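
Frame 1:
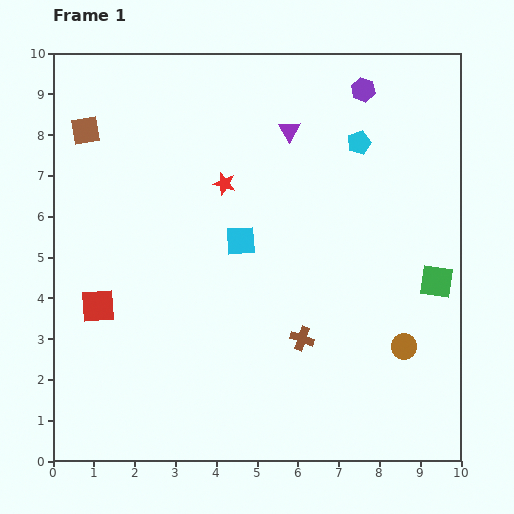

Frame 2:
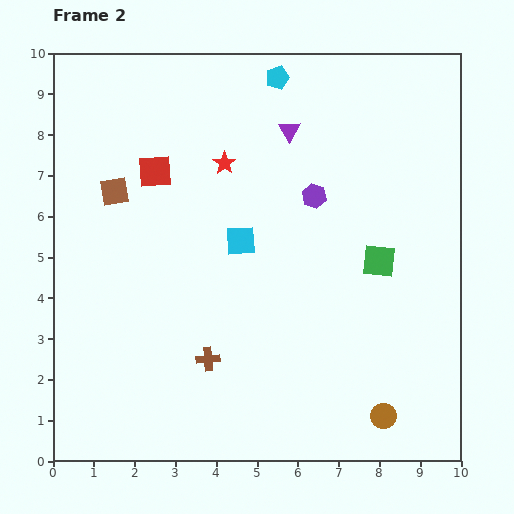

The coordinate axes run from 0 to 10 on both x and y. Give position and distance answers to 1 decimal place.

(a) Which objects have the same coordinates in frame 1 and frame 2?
the purple triangle, the cyan square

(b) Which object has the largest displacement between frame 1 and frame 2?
the red square

(moved 3.6; next 2.9)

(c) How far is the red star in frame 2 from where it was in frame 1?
0.5

The red star moved from (4.2, 6.8) to (4.2, 7.3), a distance of √(0.0² + 0.5²) ≈ 0.5.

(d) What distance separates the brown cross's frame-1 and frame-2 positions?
2.4

The brown cross moved from (6.1, 3.0) to (3.8, 2.5), a distance of √(2.3² + 0.5²) ≈ 2.4.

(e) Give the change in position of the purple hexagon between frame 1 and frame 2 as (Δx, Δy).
(-1.2, -2.6)

The purple hexagon was at (7.6, 9.1) in frame 1 and (6.4, 6.5) in frame 2.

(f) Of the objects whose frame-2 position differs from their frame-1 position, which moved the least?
the red star

(moved 0.5)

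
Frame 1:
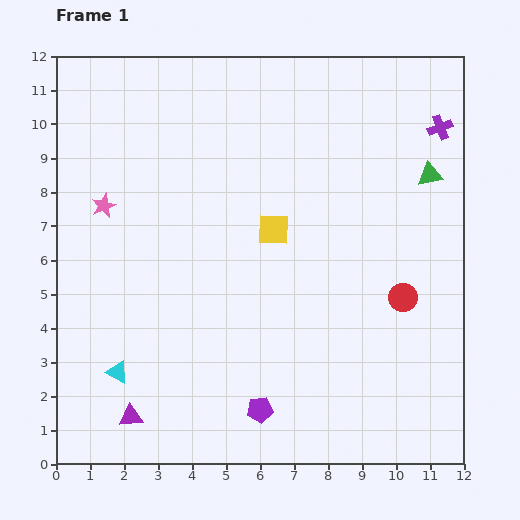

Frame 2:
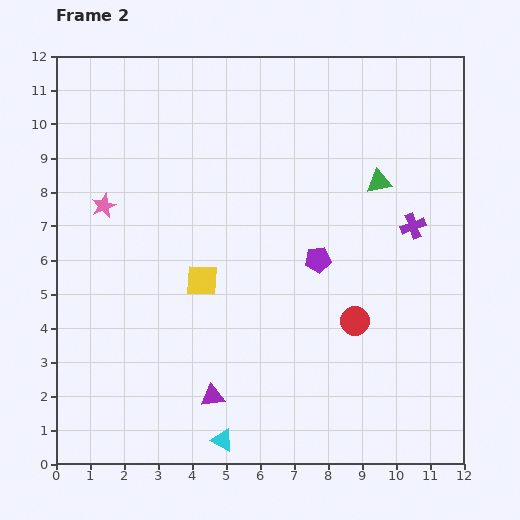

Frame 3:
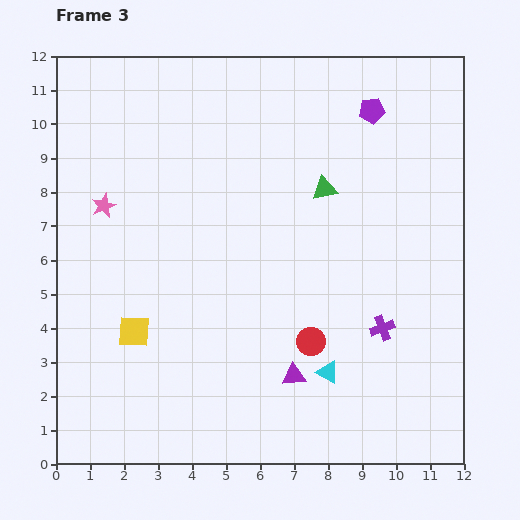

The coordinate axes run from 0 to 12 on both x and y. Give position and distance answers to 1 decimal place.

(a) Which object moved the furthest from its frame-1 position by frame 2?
the purple pentagon

(moved 4.7; next 3.7)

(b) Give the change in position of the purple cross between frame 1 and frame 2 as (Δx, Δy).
(-0.8, -2.9)

The purple cross was at (11.3, 9.9) in frame 1 and (10.5, 7.0) in frame 2.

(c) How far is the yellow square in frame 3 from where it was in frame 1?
5.1

The yellow square moved from (6.4, 6.9) to (2.3, 3.9), a distance of √(4.1² + 3.0²) ≈ 5.1.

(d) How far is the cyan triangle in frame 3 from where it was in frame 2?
3.7

The cyan triangle moved from (4.9, 0.7) to (8.0, 2.7), a distance of √(3.1² + 2.0²) ≈ 3.7.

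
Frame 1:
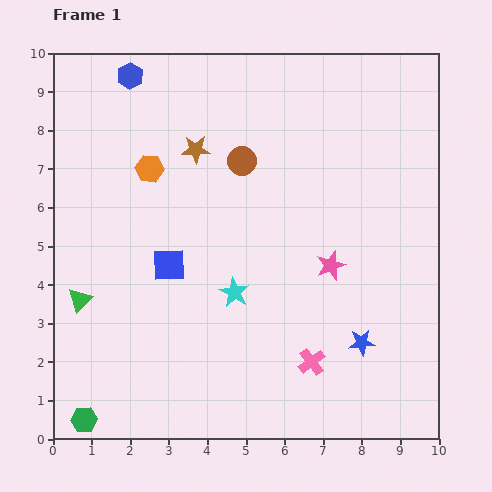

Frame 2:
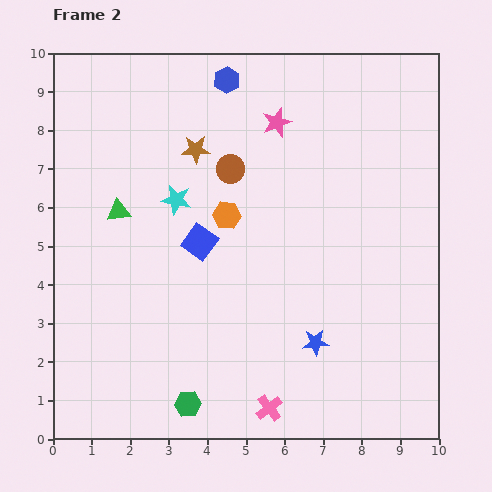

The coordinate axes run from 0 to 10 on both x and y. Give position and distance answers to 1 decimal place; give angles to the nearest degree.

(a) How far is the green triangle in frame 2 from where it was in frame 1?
2.5

The green triangle moved from (0.7, 3.6) to (1.7, 5.9), a distance of √(1.0² + 2.3²) ≈ 2.5.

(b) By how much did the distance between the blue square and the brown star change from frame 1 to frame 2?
-0.7

Distance in frame 1: 3.1. Distance in frame 2: 2.4.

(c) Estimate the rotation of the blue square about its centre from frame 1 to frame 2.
38° clockwise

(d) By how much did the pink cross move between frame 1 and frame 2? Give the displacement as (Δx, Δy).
(-1.1, -1.2)

The pink cross was at (6.7, 2.0) in frame 1 and (5.6, 0.8) in frame 2.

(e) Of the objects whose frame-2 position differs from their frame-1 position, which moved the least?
the brown circle

(moved 0.4)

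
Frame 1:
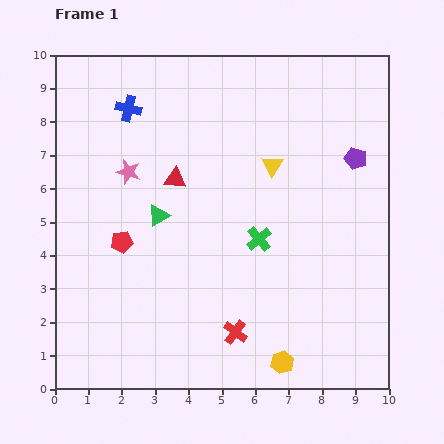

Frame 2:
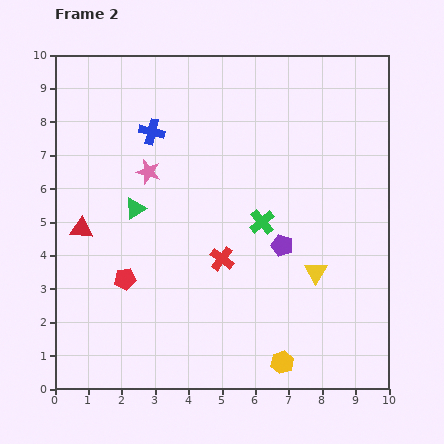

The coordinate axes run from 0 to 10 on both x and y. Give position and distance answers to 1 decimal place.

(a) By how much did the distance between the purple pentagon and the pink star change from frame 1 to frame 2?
-2.2

Distance in frame 1: 6.8. Distance in frame 2: 4.6.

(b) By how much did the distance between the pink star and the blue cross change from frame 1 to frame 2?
-0.7

Distance in frame 1: 1.9. Distance in frame 2: 1.2.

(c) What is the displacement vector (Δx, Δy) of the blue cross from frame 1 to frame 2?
(0.7, -0.7)

The blue cross was at (2.2, 8.4) in frame 1 and (2.9, 7.7) in frame 2.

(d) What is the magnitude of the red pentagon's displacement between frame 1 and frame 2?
1.1

The red pentagon moved from (2.0, 4.4) to (2.1, 3.3), a distance of √(0.1² + 1.1²) ≈ 1.1.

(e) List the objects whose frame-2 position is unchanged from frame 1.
the yellow hexagon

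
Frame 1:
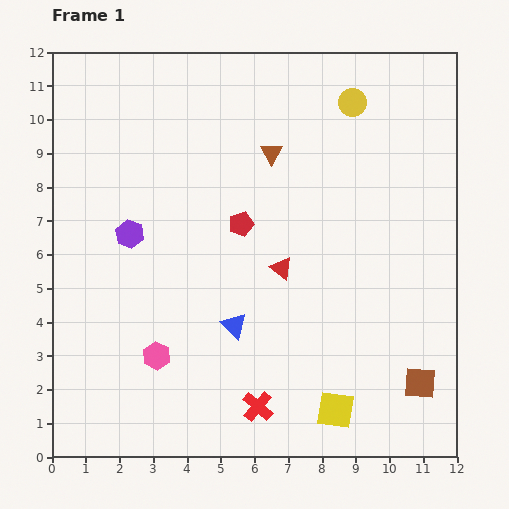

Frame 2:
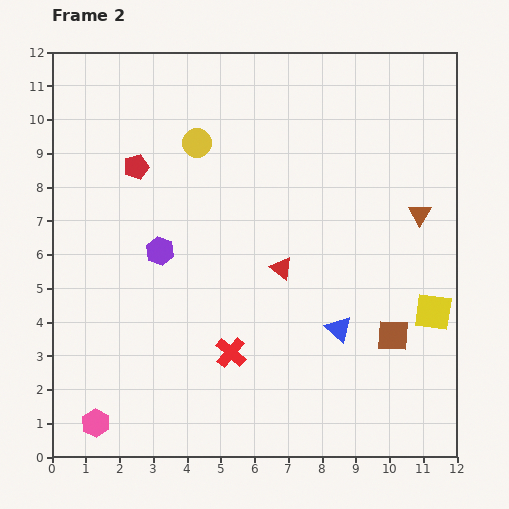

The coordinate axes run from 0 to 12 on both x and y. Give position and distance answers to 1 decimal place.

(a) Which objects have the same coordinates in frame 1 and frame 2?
the red triangle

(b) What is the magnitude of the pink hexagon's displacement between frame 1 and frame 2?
2.7

The pink hexagon moved from (3.1, 3.0) to (1.3, 1.0), a distance of √(1.8² + 2.0²) ≈ 2.7.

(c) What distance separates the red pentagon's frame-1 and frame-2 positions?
3.5

The red pentagon moved from (5.6, 6.9) to (2.5, 8.6), a distance of √(3.1² + 1.7²) ≈ 3.5.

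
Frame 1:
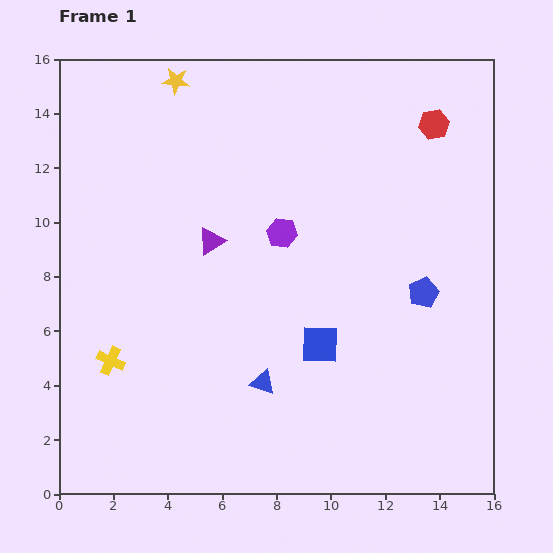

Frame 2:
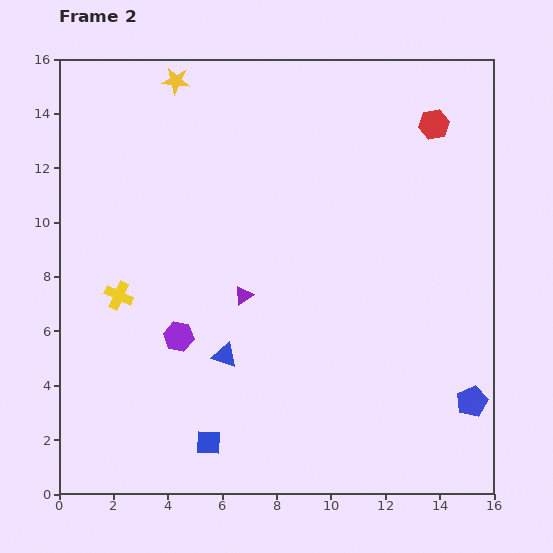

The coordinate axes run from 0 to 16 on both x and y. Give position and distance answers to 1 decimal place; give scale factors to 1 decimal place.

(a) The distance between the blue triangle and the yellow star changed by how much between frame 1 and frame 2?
-1.3

Distance in frame 1: 11.6. Distance in frame 2: 10.3.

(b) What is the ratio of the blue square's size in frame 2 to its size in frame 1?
0.7×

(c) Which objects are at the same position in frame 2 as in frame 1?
the red hexagon, the yellow star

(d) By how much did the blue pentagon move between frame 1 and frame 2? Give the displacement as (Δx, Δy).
(1.8, -4.0)

The blue pentagon was at (13.4, 7.4) in frame 1 and (15.2, 3.4) in frame 2.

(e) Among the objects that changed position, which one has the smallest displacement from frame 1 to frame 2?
the blue triangle

(moved 1.7)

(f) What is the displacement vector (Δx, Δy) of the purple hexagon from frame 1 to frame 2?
(-3.8, -3.8)

The purple hexagon was at (8.2, 9.6) in frame 1 and (4.4, 5.8) in frame 2.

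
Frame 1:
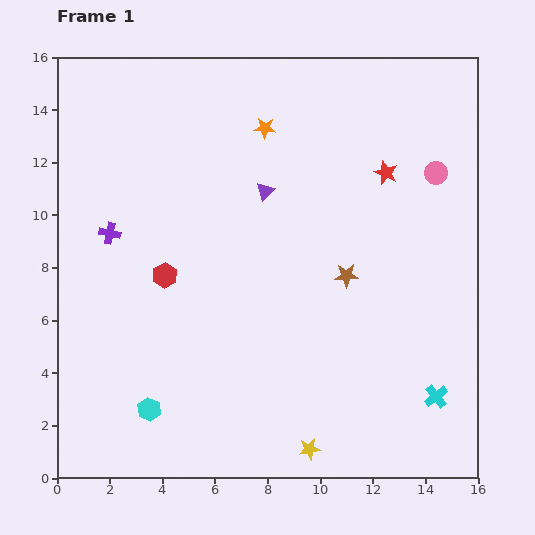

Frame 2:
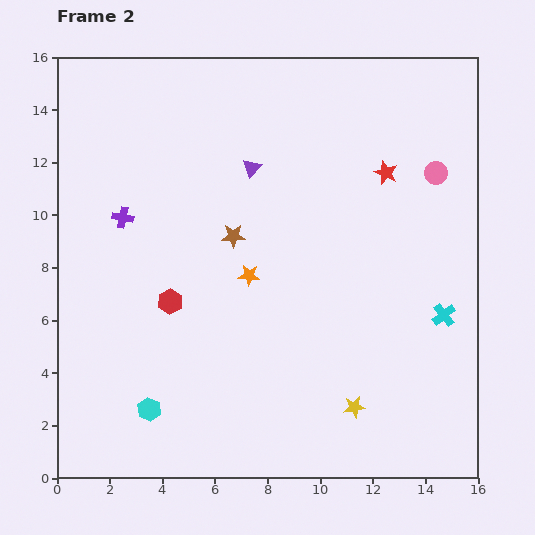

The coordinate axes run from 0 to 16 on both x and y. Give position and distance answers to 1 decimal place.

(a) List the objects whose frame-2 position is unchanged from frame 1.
the cyan hexagon, the red star, the pink circle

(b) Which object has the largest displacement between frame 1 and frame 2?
the orange star

(moved 5.6; next 4.6)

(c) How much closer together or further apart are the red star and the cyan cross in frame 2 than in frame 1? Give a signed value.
-2.9

Distance in frame 1: 8.7. Distance in frame 2: 5.8.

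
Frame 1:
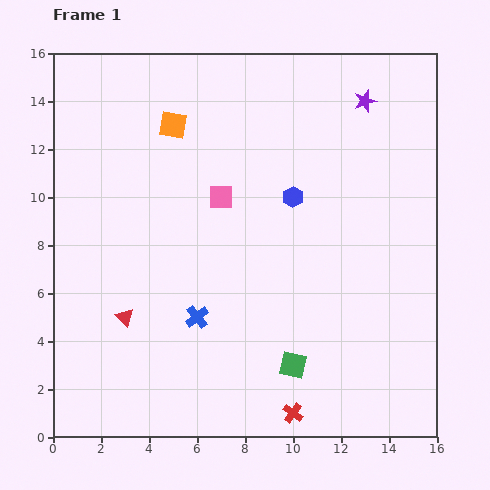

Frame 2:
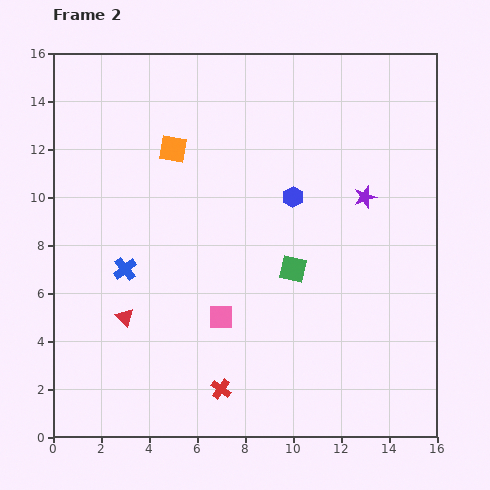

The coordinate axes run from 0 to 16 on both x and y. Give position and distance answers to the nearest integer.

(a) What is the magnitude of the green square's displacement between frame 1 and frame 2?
4

The green square moved from (10, 3) to (10, 7), a distance of √(0² + 4²) ≈ 4.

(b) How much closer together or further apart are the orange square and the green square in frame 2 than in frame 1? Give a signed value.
-4

Distance in frame 1: 11. Distance in frame 2: 7.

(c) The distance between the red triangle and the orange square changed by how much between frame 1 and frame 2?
-1

Distance in frame 1: 8. Distance in frame 2: 7.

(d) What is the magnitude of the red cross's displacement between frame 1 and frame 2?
3

The red cross moved from (10, 1) to (7, 2), a distance of √(3² + 1²) ≈ 3.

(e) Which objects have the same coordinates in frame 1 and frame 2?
the blue hexagon, the red triangle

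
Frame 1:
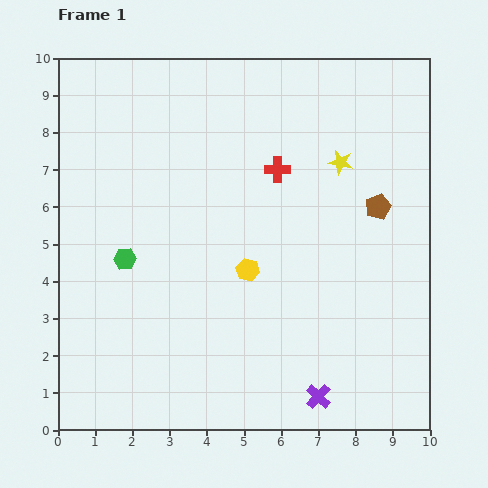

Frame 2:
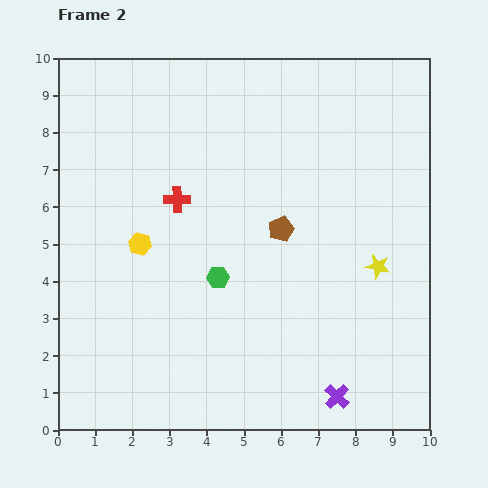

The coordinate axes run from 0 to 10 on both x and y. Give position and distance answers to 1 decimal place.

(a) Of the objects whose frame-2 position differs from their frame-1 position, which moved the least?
the purple cross

(moved 0.5)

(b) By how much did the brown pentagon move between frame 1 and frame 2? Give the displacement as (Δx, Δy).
(-2.6, -0.6)

The brown pentagon was at (8.6, 6.0) in frame 1 and (6.0, 5.4) in frame 2.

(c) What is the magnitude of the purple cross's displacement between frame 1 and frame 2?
0.5

The purple cross moved from (7.0, 0.9) to (7.5, 0.9), a distance of √(0.5² + 0.0²) ≈ 0.5.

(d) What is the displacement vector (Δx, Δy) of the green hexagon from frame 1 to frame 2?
(2.5, -0.5)

The green hexagon was at (1.8, 4.6) in frame 1 and (4.3, 4.1) in frame 2.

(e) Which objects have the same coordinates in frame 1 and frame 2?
none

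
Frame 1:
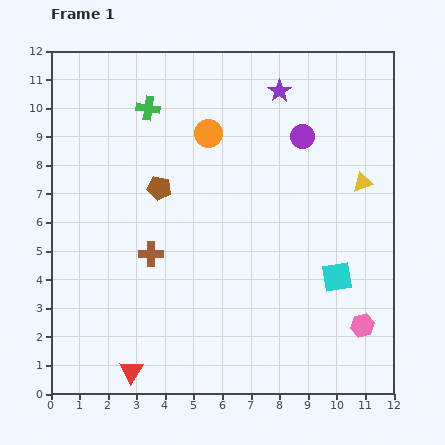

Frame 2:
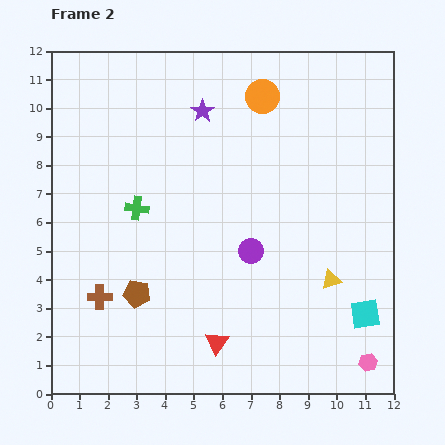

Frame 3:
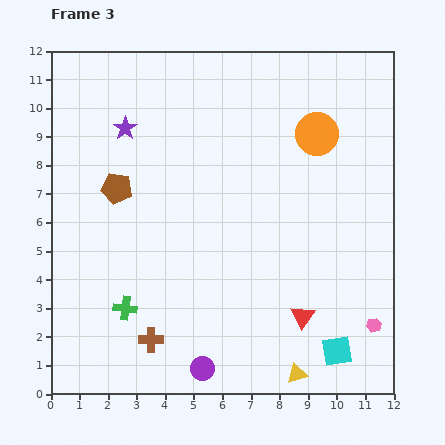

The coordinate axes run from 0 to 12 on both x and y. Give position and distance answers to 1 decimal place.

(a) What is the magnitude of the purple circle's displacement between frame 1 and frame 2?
4.4

The purple circle moved from (8.8, 9.0) to (7.0, 5.0), a distance of √(1.8² + 4.0²) ≈ 4.4.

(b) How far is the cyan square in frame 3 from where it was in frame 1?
2.6

The cyan square moved from (10.0, 4.1) to (10.0, 1.5), a distance of √(0.0² + 2.6²) ≈ 2.6.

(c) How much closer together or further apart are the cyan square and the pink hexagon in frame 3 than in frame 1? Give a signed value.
-0.3

Distance in frame 1: 1.9. Distance in frame 3: 1.6.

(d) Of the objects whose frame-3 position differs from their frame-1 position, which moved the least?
the pink hexagon

(moved 0.4)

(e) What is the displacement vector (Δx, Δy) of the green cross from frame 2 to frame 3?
(-0.4, -3.5)

The green cross was at (3.0, 6.5) in frame 2 and (2.6, 3.0) in frame 3.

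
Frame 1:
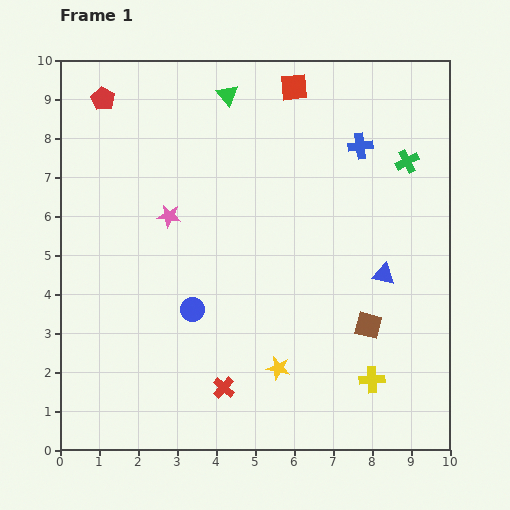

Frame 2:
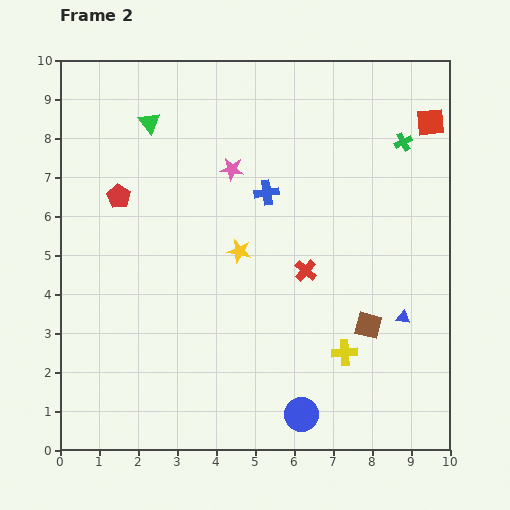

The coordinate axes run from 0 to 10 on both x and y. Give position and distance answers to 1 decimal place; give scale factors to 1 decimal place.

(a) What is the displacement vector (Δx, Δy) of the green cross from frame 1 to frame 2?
(-0.1, 0.5)

The green cross was at (8.9, 7.4) in frame 1 and (8.8, 7.9) in frame 2.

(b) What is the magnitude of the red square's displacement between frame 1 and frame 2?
3.6

The red square moved from (6.0, 9.3) to (9.5, 8.4), a distance of √(3.5² + 0.9²) ≈ 3.6.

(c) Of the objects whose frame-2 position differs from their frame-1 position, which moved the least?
the green cross

(moved 0.5)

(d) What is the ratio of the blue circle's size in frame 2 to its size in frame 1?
1.4×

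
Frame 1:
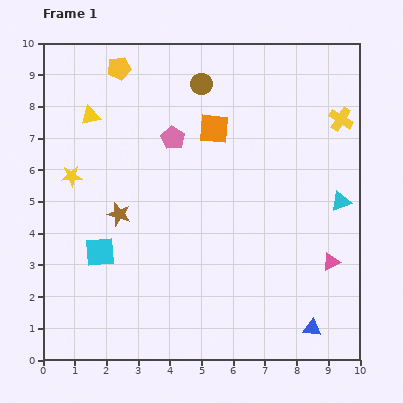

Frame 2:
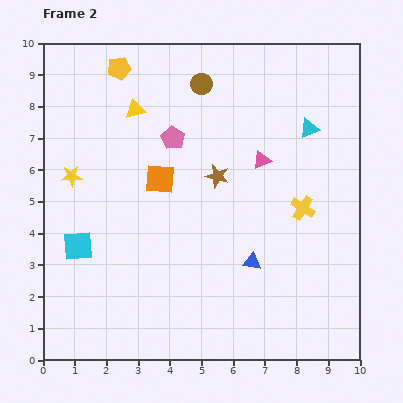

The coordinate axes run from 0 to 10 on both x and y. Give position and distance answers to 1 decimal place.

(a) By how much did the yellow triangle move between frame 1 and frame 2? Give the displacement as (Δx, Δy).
(1.4, 0.2)

The yellow triangle was at (1.5, 7.7) in frame 1 and (2.9, 7.9) in frame 2.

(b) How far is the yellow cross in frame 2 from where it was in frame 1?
3.0

The yellow cross moved from (9.4, 7.6) to (8.2, 4.8), a distance of √(1.2² + 2.8²) ≈ 3.0.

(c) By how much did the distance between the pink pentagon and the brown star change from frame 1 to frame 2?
-1.1

Distance in frame 1: 2.9. Distance in frame 2: 1.8.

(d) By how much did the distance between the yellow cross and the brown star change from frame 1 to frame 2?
-4.7

Distance in frame 1: 7.6. Distance in frame 2: 2.9.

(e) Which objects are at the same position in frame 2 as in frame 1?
the brown circle, the yellow pentagon, the yellow star, the pink pentagon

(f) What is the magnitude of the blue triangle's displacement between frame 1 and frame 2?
2.8

The blue triangle moved from (8.5, 1.0) to (6.6, 3.1), a distance of √(1.9² + 2.1²) ≈ 2.8.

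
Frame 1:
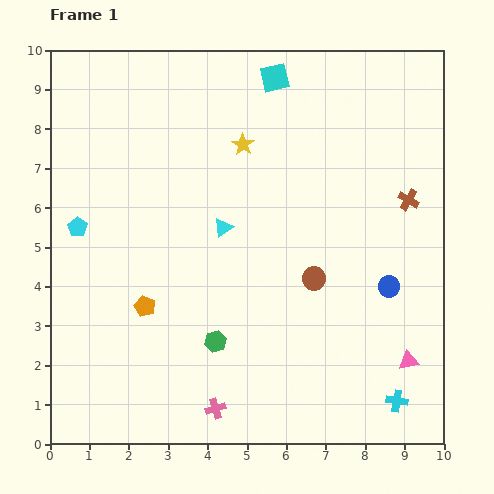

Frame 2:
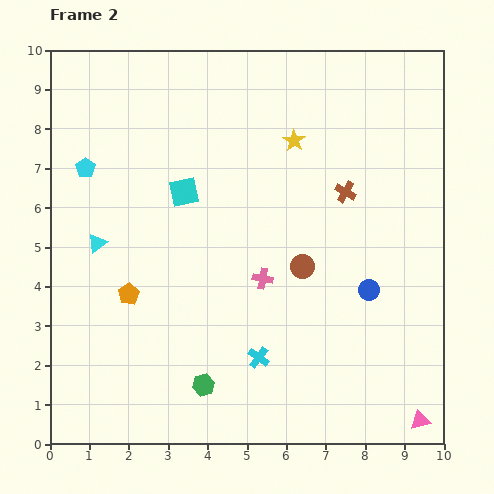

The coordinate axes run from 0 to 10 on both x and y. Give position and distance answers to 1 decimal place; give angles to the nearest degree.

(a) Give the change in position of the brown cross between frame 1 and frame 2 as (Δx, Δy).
(-1.6, 0.2)

The brown cross was at (9.1, 6.2) in frame 1 and (7.5, 6.4) in frame 2.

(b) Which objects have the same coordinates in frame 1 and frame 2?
none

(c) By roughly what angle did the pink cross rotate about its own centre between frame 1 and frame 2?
29° clockwise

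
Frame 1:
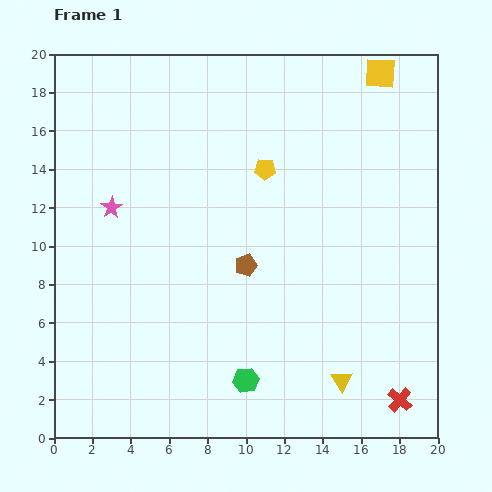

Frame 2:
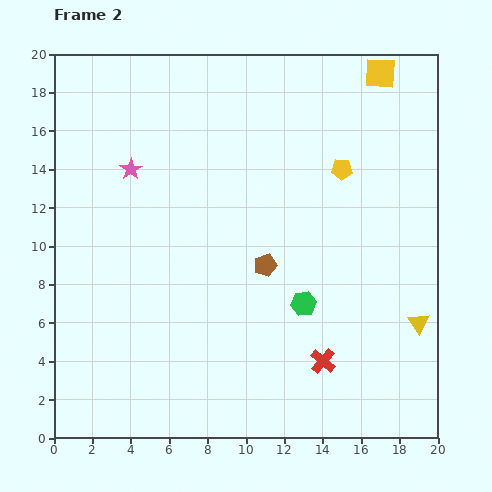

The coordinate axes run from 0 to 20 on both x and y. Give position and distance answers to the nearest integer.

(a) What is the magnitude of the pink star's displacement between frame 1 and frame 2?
2

The pink star moved from (3, 12) to (4, 14), a distance of √(1² + 2²) ≈ 2.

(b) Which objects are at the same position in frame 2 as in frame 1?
the yellow square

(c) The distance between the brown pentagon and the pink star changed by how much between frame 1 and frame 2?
+1

Distance in frame 1: 8. Distance in frame 2: 9.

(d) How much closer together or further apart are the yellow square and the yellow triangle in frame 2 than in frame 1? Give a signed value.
-3

Distance in frame 1: 16. Distance in frame 2: 13.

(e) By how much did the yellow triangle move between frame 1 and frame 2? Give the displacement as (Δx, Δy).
(4, 3)

The yellow triangle was at (15, 3) in frame 1 and (19, 6) in frame 2.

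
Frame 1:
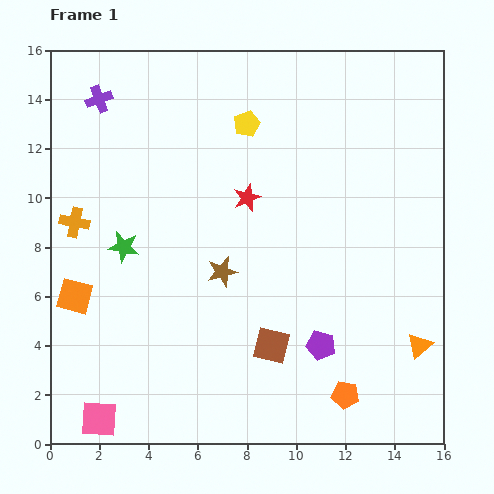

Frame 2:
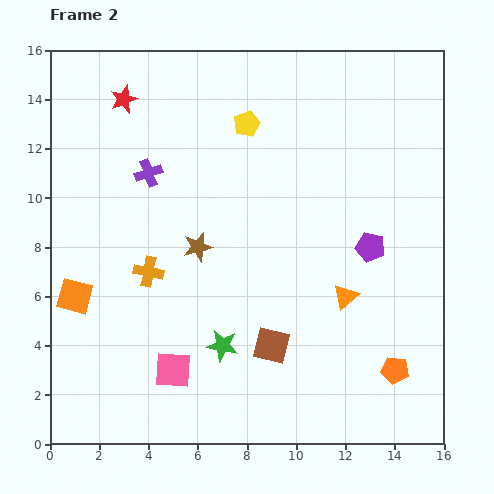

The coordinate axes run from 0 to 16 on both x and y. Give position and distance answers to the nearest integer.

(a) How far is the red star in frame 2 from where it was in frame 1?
6

The red star moved from (8, 10) to (3, 14), a distance of √(5² + 4²) ≈ 6.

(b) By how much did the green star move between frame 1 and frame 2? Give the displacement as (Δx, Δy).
(4, -4)

The green star was at (3, 8) in frame 1 and (7, 4) in frame 2.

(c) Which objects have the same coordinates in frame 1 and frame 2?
the brown square, the orange square, the yellow pentagon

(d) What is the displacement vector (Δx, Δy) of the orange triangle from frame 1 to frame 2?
(-3, 2)

The orange triangle was at (15, 4) in frame 1 and (12, 6) in frame 2.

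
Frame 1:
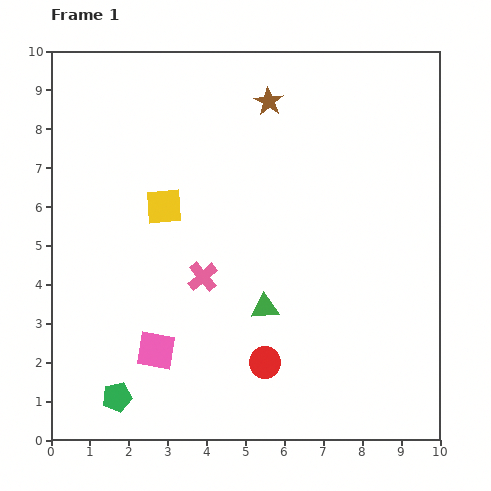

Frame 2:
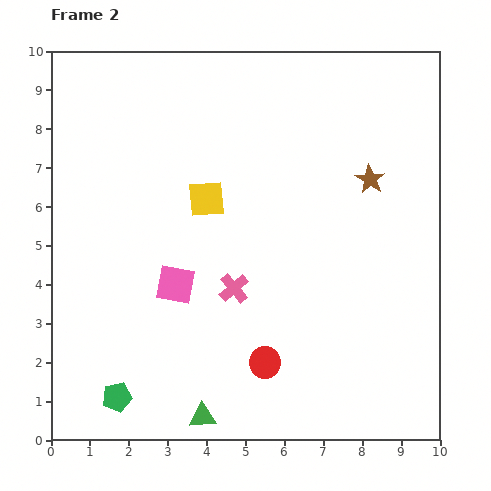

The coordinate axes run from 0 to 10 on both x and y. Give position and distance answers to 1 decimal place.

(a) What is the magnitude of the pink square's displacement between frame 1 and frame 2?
1.8

The pink square moved from (2.7, 2.3) to (3.2, 4.0), a distance of √(0.5² + 1.7²) ≈ 1.8.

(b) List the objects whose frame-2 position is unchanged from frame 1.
the red circle, the green pentagon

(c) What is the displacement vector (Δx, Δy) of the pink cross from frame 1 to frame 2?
(0.8, -0.3)

The pink cross was at (3.9, 4.2) in frame 1 and (4.7, 3.9) in frame 2.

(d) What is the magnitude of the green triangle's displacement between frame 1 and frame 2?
3.2

The green triangle moved from (5.5, 3.4) to (3.9, 0.6), a distance of √(1.6² + 2.8²) ≈ 3.2.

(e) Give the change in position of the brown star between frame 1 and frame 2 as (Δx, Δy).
(2.6, -2.0)

The brown star was at (5.6, 8.7) in frame 1 and (8.2, 6.7) in frame 2.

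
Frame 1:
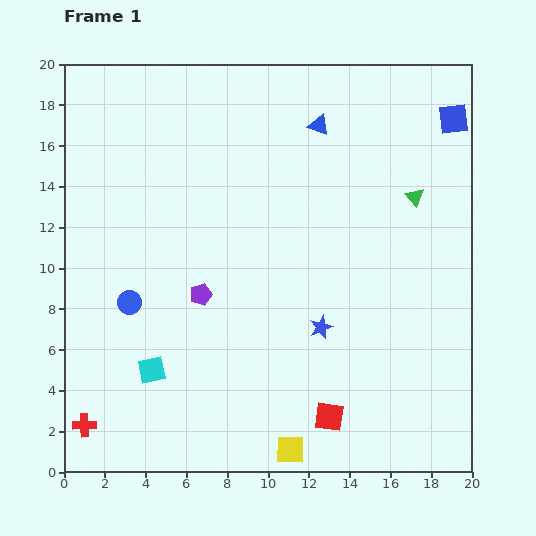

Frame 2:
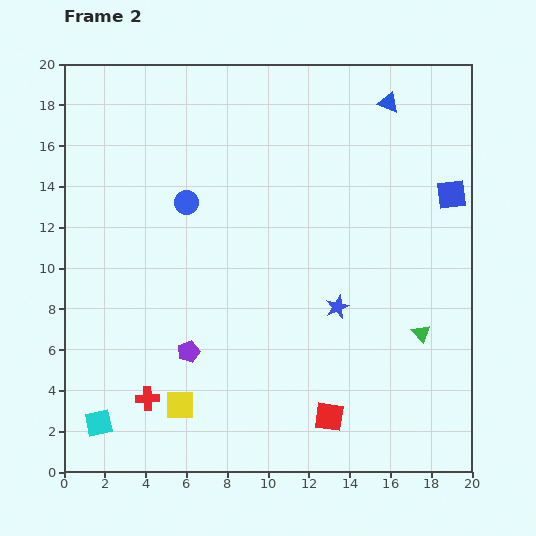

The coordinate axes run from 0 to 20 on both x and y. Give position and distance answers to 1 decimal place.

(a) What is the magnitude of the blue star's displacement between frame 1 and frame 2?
1.3

The blue star moved from (12.6, 7.1) to (13.4, 8.1), a distance of √(0.8² + 1.0²) ≈ 1.3.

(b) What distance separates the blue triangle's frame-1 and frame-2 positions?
3.6

The blue triangle moved from (12.5, 17.0) to (15.9, 18.1), a distance of √(3.4² + 1.1²) ≈ 3.6.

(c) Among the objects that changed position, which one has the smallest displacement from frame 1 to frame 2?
the blue star

(moved 1.3)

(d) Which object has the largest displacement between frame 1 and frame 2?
the green triangle

(moved 6.7; next 5.8)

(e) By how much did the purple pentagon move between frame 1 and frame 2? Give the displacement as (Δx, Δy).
(-0.6, -2.8)

The purple pentagon was at (6.7, 8.7) in frame 1 and (6.1, 5.9) in frame 2.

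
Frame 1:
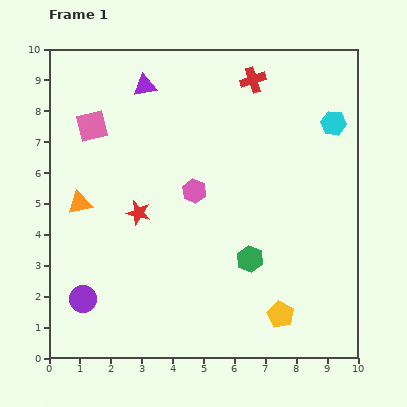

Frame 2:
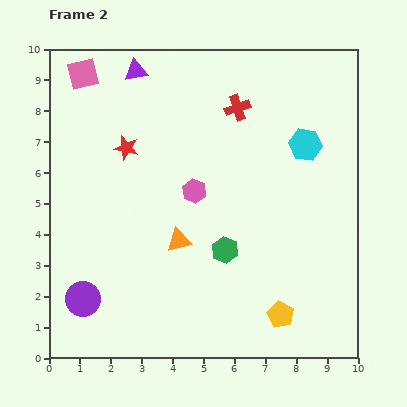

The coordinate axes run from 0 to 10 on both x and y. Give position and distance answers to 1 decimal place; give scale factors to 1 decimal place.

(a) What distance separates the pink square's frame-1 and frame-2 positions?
1.7

The pink square moved from (1.4, 7.5) to (1.1, 9.2), a distance of √(0.3² + 1.7²) ≈ 1.7.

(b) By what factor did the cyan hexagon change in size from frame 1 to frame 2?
1.3×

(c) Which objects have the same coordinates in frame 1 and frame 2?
the pink hexagon, the purple circle, the yellow pentagon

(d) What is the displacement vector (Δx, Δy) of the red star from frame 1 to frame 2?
(-0.4, 2.1)

The red star was at (2.9, 4.7) in frame 1 and (2.5, 6.8) in frame 2.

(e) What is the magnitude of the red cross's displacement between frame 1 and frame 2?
1.0

The red cross moved from (6.6, 9.0) to (6.1, 8.1), a distance of √(0.5² + 0.9²) ≈ 1.0.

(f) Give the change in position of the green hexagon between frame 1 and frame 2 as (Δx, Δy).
(-0.8, 0.3)

The green hexagon was at (6.5, 3.2) in frame 1 and (5.7, 3.5) in frame 2.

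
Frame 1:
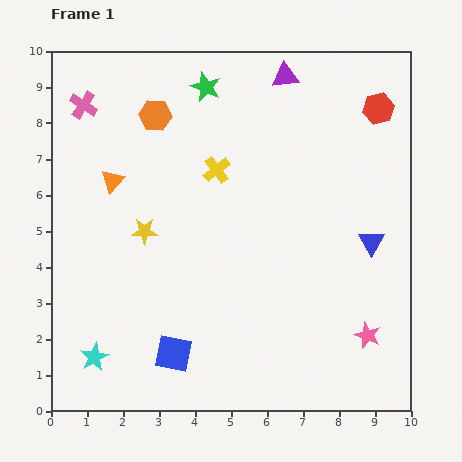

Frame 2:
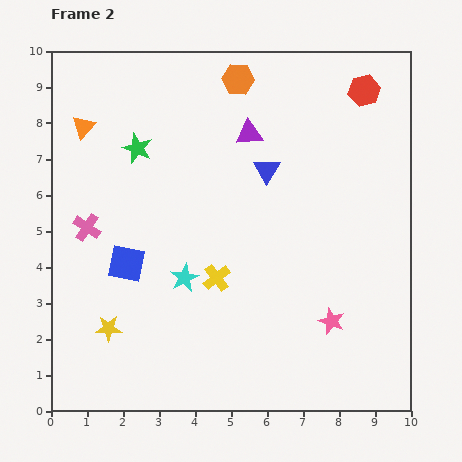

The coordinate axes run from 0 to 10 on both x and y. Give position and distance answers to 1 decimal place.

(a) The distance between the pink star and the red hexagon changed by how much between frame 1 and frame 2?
+0.2

Distance in frame 1: 6.3. Distance in frame 2: 6.5.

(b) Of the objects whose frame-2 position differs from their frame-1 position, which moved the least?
the red hexagon

(moved 0.6)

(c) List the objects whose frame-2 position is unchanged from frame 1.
none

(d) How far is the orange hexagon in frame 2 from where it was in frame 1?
2.5

The orange hexagon moved from (2.9, 8.2) to (5.2, 9.2), a distance of √(2.3² + 1.0²) ≈ 2.5.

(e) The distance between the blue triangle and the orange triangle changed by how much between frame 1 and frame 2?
-2.2

Distance in frame 1: 7.4. Distance in frame 2: 5.2.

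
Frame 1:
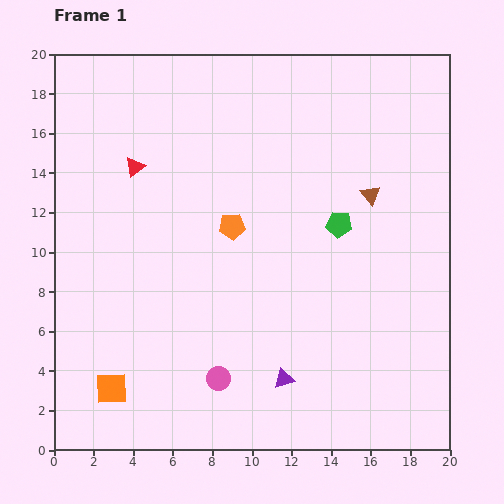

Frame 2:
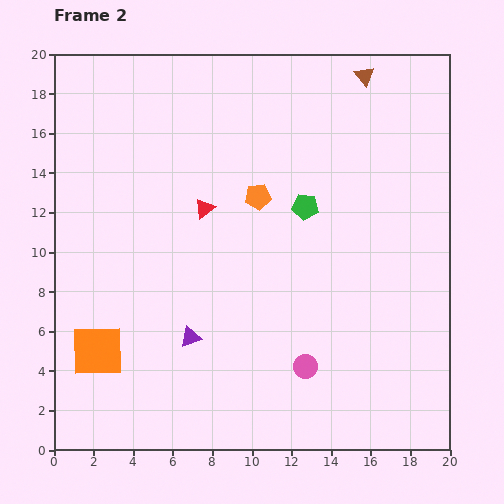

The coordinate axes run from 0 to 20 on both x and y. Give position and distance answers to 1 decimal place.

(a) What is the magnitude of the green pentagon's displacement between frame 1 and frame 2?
1.9

The green pentagon moved from (14.4, 11.4) to (12.7, 12.3), a distance of √(1.7² + 0.9²) ≈ 1.9.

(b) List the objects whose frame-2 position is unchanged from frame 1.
none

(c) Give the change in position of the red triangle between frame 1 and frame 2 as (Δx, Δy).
(3.5, -2.1)

The red triangle was at (4.1, 14.3) in frame 1 and (7.6, 12.2) in frame 2.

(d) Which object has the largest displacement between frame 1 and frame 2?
the brown triangle

(moved 6.0; next 5.1)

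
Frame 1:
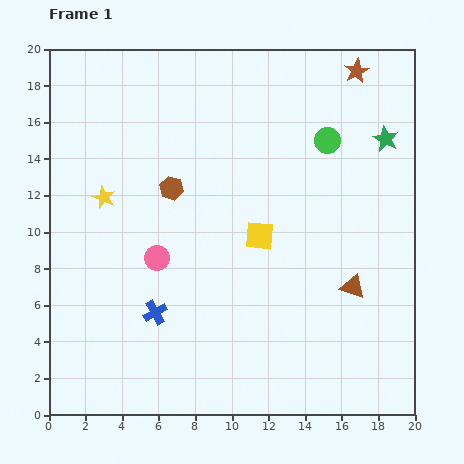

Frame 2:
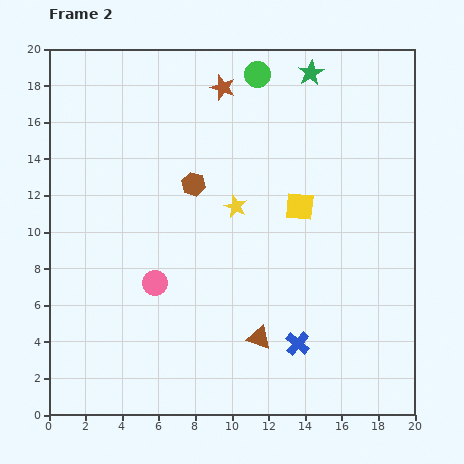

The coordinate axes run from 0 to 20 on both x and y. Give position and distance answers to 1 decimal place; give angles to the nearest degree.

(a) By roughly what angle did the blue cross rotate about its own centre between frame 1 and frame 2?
20° counter-clockwise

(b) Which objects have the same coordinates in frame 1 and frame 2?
none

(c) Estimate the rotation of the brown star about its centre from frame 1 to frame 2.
26° counter-clockwise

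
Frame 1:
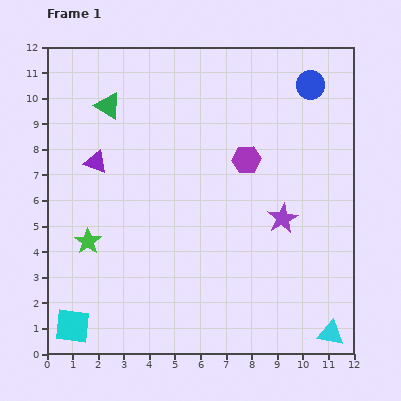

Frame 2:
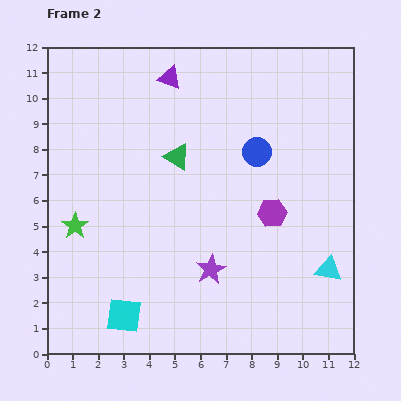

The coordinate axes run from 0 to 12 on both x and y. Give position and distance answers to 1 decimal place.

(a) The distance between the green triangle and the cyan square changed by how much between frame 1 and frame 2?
-2.2

Distance in frame 1: 8.7. Distance in frame 2: 6.5.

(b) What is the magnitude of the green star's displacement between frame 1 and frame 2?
0.8

The green star moved from (1.6, 4.4) to (1.1, 5.0), a distance of √(0.5² + 0.6²) ≈ 0.8.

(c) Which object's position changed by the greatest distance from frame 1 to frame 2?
the purple triangle

(moved 4.4; next 3.4)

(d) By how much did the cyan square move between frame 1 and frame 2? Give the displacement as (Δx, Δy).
(2.0, 0.4)

The cyan square was at (1.0, 1.1) in frame 1 and (3.0, 1.5) in frame 2.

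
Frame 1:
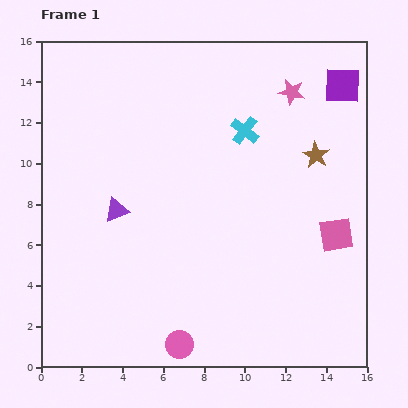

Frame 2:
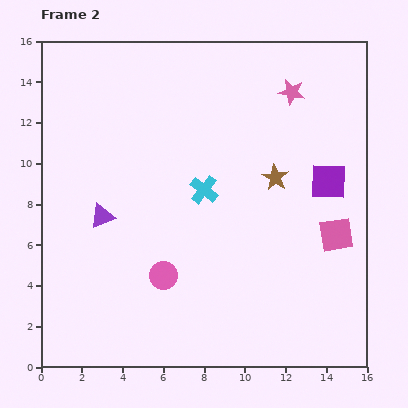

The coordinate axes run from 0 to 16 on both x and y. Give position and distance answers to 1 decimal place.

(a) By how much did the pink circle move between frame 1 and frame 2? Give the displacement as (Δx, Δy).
(-0.8, 3.4)

The pink circle was at (6.8, 1.1) in frame 1 and (6.0, 4.5) in frame 2.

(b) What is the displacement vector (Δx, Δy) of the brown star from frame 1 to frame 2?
(-2.0, -1.1)

The brown star was at (13.5, 10.4) in frame 1 and (11.5, 9.3) in frame 2.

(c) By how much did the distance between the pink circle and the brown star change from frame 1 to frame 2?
-4.2

Distance in frame 1: 11.5. Distance in frame 2: 7.3.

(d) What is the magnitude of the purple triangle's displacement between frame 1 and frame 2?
0.8

The purple triangle moved from (3.7, 7.7) to (3.0, 7.4), a distance of √(0.7² + 0.3²) ≈ 0.8.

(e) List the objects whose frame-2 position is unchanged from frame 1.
the pink square, the pink star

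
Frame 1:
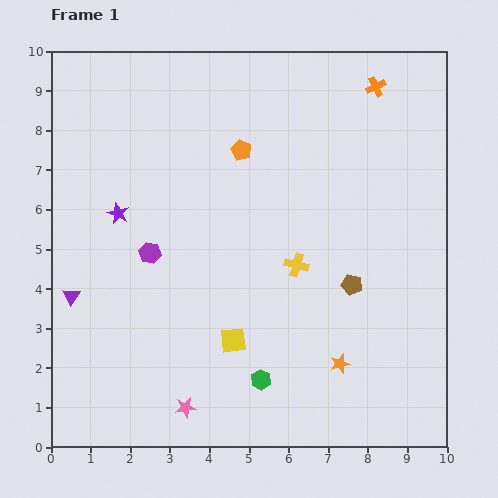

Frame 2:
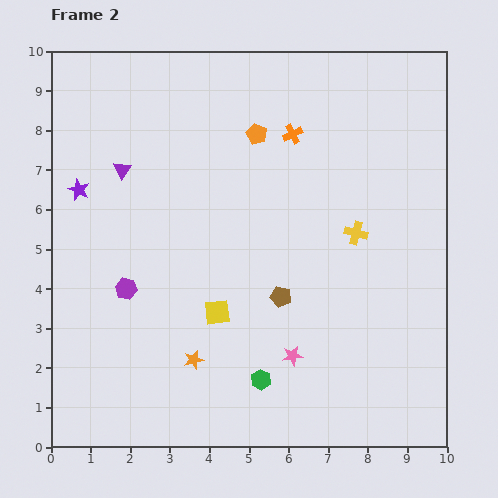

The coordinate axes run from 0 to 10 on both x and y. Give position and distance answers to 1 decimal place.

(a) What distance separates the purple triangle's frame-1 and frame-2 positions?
3.5

The purple triangle moved from (0.5, 3.8) to (1.8, 7.0), a distance of √(1.3² + 3.2²) ≈ 3.5.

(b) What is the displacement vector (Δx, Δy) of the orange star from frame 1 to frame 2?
(-3.7, 0.1)

The orange star was at (7.3, 2.1) in frame 1 and (3.6, 2.2) in frame 2.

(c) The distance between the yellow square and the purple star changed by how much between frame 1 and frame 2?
+0.4

Distance in frame 1: 4.3. Distance in frame 2: 4.7.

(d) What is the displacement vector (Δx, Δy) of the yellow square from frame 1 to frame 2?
(-0.4, 0.7)

The yellow square was at (4.6, 2.7) in frame 1 and (4.2, 3.4) in frame 2.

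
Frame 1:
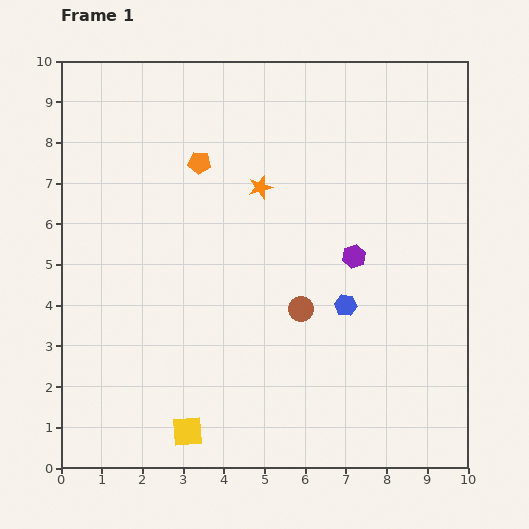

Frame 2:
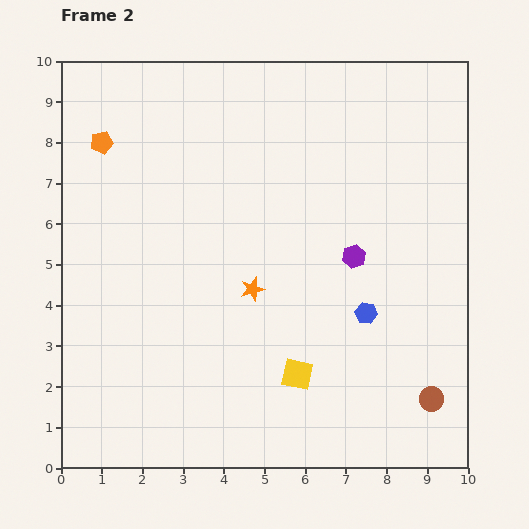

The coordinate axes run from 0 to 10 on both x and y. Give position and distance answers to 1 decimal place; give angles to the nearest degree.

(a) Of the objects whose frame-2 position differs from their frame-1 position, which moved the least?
the blue hexagon

(moved 0.5)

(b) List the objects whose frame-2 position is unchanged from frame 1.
the purple hexagon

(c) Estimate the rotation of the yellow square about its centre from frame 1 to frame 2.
16° clockwise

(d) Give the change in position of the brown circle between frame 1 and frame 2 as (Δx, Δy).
(3.2, -2.2)

The brown circle was at (5.9, 3.9) in frame 1 and (9.1, 1.7) in frame 2.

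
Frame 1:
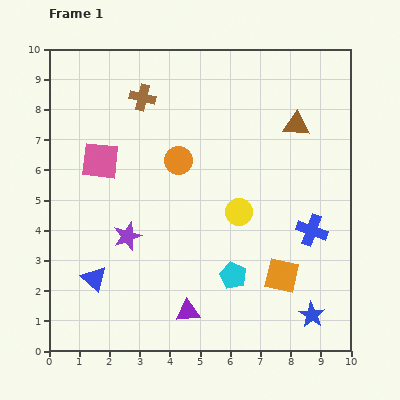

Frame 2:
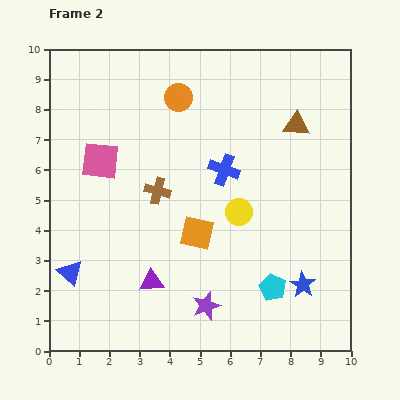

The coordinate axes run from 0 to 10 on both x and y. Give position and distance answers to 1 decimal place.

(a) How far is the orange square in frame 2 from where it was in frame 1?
3.1

The orange square moved from (7.7, 2.5) to (4.9, 3.9), a distance of √(2.8² + 1.4²) ≈ 3.1.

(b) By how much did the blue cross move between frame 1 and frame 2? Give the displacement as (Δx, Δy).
(-2.9, 2.0)

The blue cross was at (8.7, 4.0) in frame 1 and (5.8, 6.0) in frame 2.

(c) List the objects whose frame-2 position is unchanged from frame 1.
the brown triangle, the yellow circle, the pink square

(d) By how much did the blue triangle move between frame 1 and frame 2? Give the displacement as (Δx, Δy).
(-0.8, 0.2)

The blue triangle was at (1.5, 2.4) in frame 1 and (0.7, 2.6) in frame 2.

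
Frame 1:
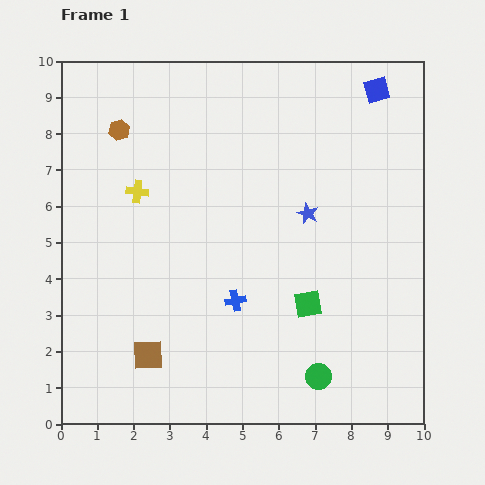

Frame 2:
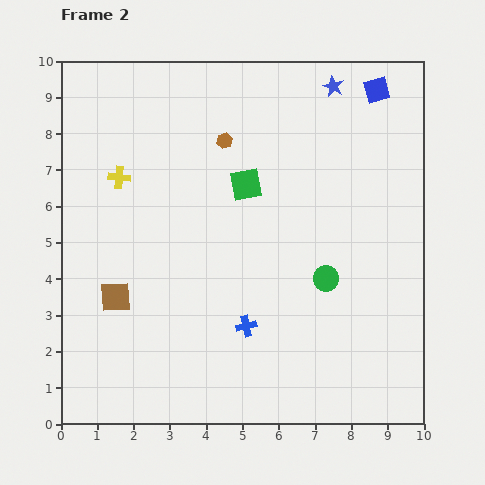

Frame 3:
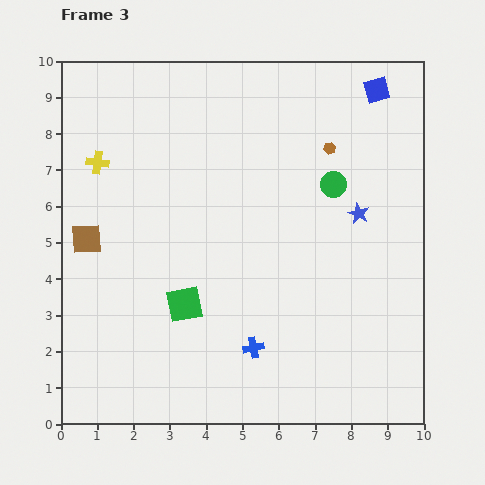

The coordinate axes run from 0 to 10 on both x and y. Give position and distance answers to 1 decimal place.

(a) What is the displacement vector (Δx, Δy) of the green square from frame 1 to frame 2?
(-1.7, 3.3)

The green square was at (6.8, 3.3) in frame 1 and (5.1, 6.6) in frame 2.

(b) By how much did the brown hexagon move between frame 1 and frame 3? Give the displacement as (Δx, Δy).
(5.8, -0.5)

The brown hexagon was at (1.6, 8.1) in frame 1 and (7.4, 7.6) in frame 3.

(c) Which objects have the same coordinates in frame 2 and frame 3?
the blue square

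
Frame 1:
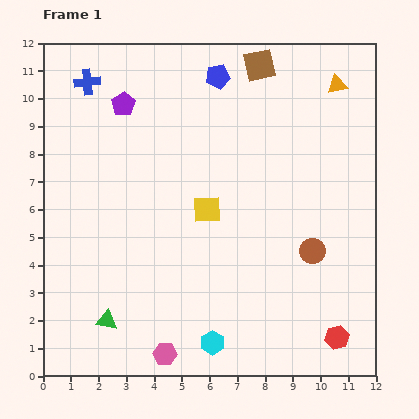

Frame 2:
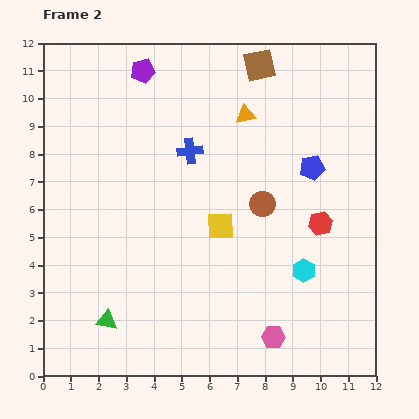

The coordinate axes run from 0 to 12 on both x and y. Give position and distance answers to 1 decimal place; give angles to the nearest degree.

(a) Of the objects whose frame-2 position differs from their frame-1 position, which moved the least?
the yellow square

(moved 0.8)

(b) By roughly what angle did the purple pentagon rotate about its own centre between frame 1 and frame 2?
21° clockwise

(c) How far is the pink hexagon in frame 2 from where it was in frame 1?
3.9

The pink hexagon moved from (4.4, 0.8) to (8.3, 1.4), a distance of √(3.9² + 0.6²) ≈ 3.9.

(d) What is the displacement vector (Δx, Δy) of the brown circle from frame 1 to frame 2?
(-1.8, 1.7)

The brown circle was at (9.7, 4.5) in frame 1 and (7.9, 6.2) in frame 2.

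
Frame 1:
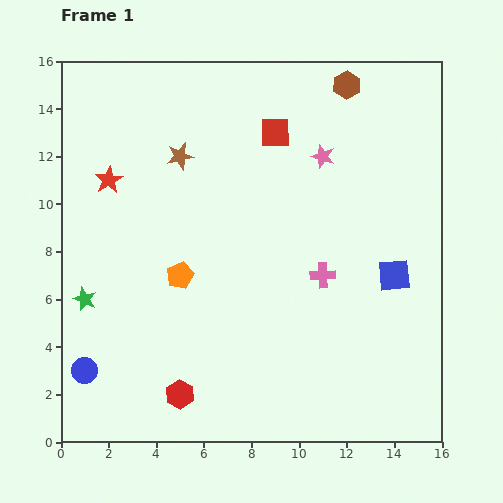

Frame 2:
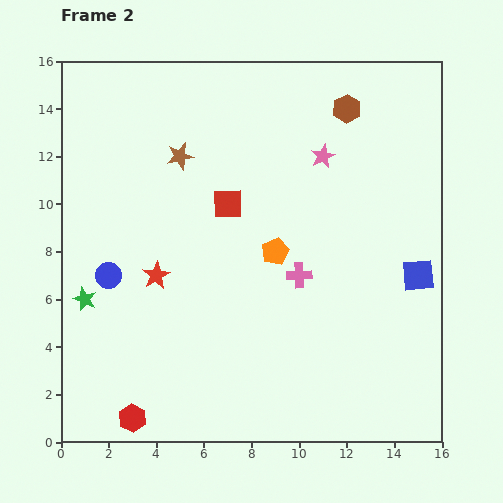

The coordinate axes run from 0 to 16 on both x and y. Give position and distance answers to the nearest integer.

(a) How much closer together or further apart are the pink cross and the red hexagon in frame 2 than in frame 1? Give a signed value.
+1

Distance in frame 1: 8. Distance in frame 2: 9.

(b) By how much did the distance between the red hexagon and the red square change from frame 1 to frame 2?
-2

Distance in frame 1: 12. Distance in frame 2: 10.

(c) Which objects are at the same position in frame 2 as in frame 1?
the pink star, the green star, the brown star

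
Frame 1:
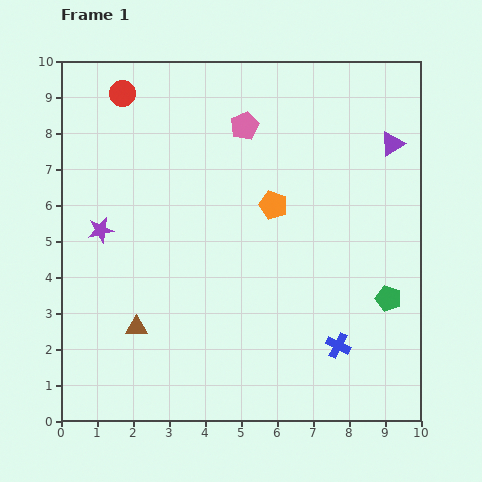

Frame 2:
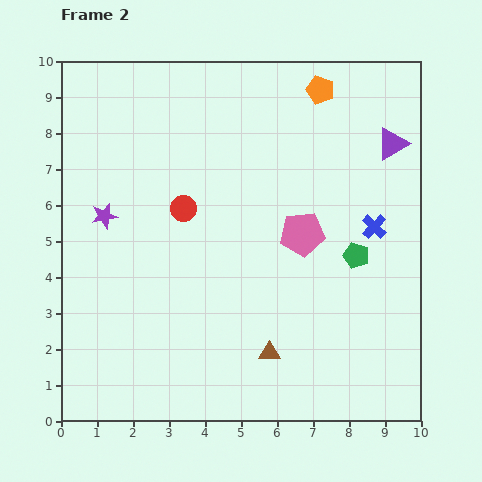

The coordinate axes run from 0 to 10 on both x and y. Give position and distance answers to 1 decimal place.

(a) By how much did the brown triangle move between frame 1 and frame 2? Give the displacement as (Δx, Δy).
(3.7, -0.7)

The brown triangle was at (2.1, 2.6) in frame 1 and (5.8, 1.9) in frame 2.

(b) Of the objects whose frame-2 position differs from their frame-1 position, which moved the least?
the purple star

(moved 0.4)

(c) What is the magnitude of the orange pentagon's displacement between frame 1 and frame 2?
3.5

The orange pentagon moved from (5.9, 6.0) to (7.2, 9.2), a distance of √(1.3² + 3.2²) ≈ 3.5.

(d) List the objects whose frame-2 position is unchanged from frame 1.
the purple triangle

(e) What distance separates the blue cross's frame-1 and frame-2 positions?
3.4

The blue cross moved from (7.7, 2.1) to (8.7, 5.4), a distance of √(1.0² + 3.3²) ≈ 3.4.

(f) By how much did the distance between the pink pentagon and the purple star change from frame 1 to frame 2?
+0.6

Distance in frame 1: 4.9. Distance in frame 2: 5.5.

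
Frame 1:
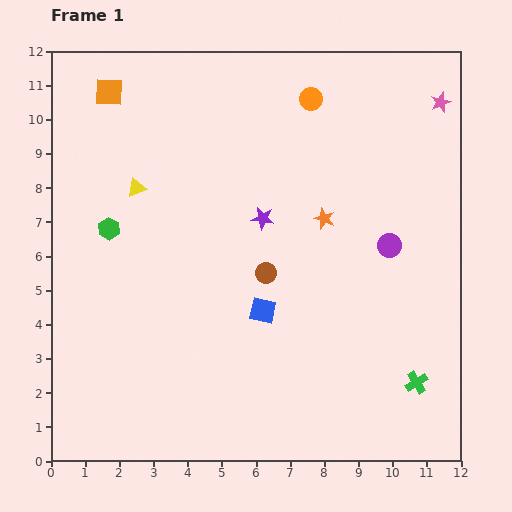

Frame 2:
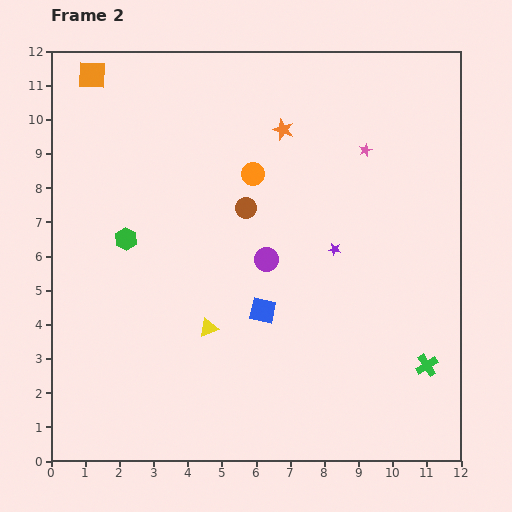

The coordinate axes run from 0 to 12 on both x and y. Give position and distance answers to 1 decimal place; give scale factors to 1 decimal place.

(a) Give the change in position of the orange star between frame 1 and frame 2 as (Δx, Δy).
(-1.2, 2.6)

The orange star was at (8.0, 7.1) in frame 1 and (6.8, 9.7) in frame 2.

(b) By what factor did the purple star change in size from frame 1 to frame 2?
0.6×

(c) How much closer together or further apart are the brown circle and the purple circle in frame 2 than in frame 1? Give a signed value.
-2.1

Distance in frame 1: 3.7. Distance in frame 2: 1.6.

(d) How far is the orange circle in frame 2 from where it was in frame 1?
2.8

The orange circle moved from (7.6, 10.6) to (5.9, 8.4), a distance of √(1.7² + 2.2²) ≈ 2.8.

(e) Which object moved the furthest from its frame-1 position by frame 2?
the yellow triangle

(moved 4.6; next 3.6)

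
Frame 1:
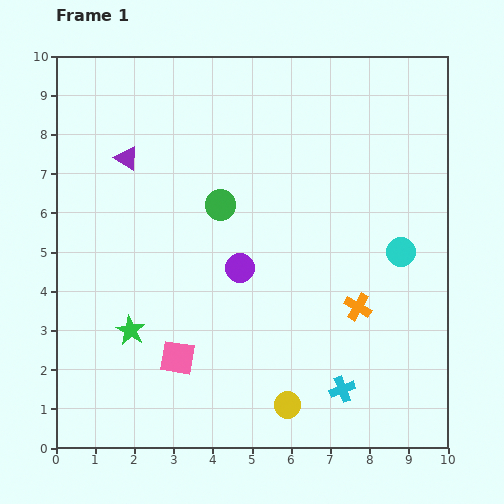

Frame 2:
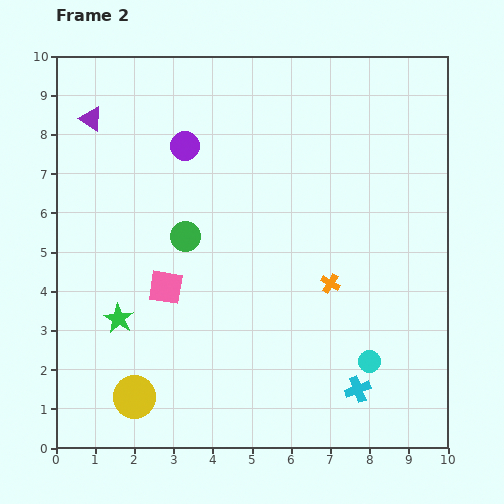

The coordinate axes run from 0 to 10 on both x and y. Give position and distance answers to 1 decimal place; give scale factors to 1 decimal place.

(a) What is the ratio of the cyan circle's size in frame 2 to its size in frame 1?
0.7×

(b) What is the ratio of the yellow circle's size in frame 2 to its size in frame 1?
1.6×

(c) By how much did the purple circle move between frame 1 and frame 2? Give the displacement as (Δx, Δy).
(-1.4, 3.1)

The purple circle was at (4.7, 4.6) in frame 1 and (3.3, 7.7) in frame 2.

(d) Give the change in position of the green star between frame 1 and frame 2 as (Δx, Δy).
(-0.3, 0.3)

The green star was at (1.9, 3.0) in frame 1 and (1.6, 3.3) in frame 2.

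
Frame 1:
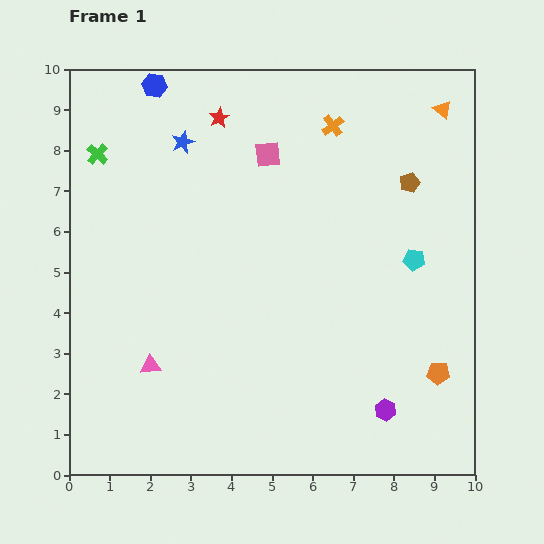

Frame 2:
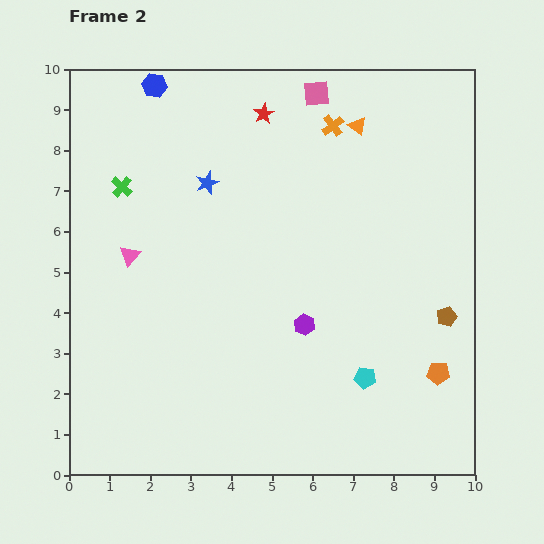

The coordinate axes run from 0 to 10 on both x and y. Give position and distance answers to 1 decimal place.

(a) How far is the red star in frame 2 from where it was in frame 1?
1.1

The red star moved from (3.7, 8.8) to (4.8, 8.9), a distance of √(1.1² + 0.1²) ≈ 1.1.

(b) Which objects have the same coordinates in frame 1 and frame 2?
the blue hexagon, the orange cross, the orange pentagon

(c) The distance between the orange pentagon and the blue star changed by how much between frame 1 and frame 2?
-1.1

Distance in frame 1: 8.5. Distance in frame 2: 7.4.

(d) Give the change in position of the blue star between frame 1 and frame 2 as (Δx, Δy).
(0.6, -1.0)

The blue star was at (2.8, 8.2) in frame 1 and (3.4, 7.2) in frame 2.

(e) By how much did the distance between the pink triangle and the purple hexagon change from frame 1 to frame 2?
-1.3

Distance in frame 1: 5.9. Distance in frame 2: 4.6.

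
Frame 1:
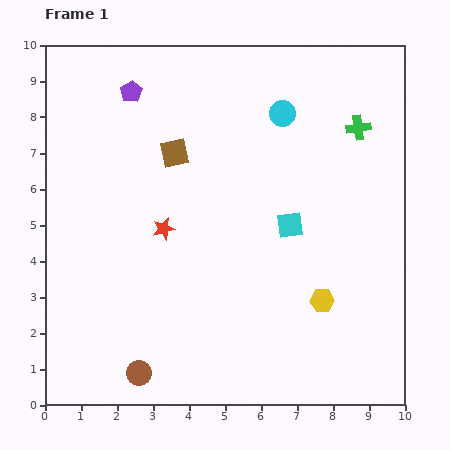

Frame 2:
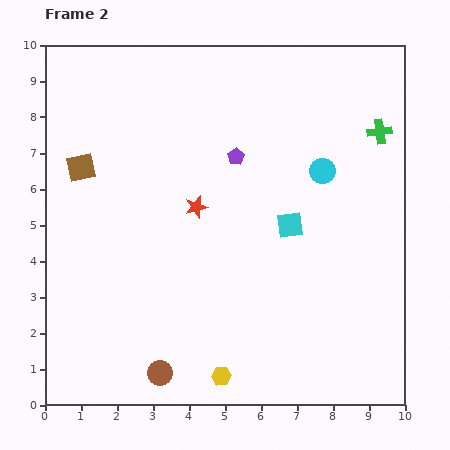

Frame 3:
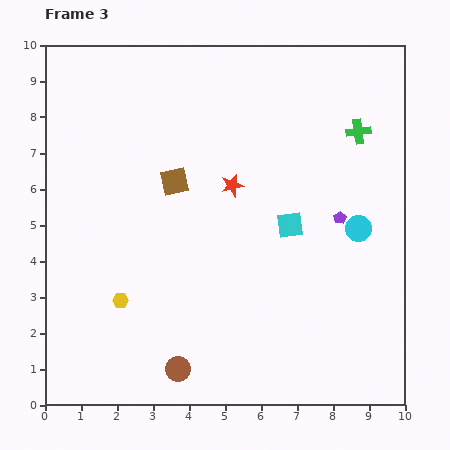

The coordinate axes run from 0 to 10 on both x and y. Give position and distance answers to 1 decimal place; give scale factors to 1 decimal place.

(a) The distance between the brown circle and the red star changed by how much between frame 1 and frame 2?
+0.6

Distance in frame 1: 4.1. Distance in frame 2: 4.7.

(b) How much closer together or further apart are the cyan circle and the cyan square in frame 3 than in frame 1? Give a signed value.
-1.2

Distance in frame 1: 3.1. Distance in frame 3: 1.9.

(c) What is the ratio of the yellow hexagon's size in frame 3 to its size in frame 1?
0.6×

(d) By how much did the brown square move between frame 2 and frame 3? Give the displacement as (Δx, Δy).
(2.6, -0.4)

The brown square was at (1.0, 6.6) in frame 2 and (3.6, 6.2) in frame 3.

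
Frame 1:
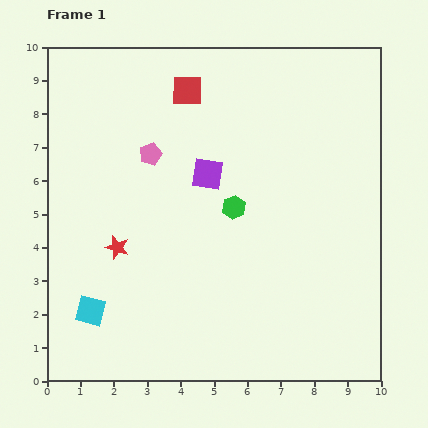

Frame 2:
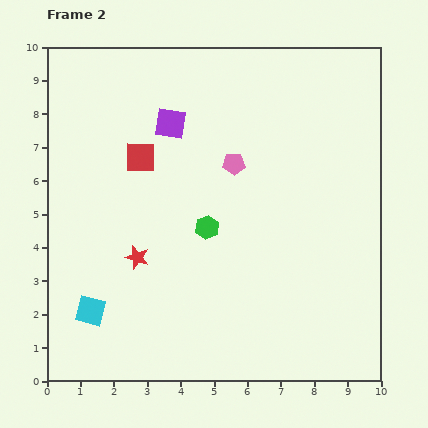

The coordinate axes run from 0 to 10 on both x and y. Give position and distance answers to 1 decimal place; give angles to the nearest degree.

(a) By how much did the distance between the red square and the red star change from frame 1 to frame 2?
-2.1

Distance in frame 1: 5.1. Distance in frame 2: 3.0.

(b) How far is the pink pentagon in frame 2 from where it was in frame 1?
2.5

The pink pentagon moved from (3.1, 6.8) to (5.6, 6.5), a distance of √(2.5² + 0.3²) ≈ 2.5.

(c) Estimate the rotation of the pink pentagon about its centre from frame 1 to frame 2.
20° clockwise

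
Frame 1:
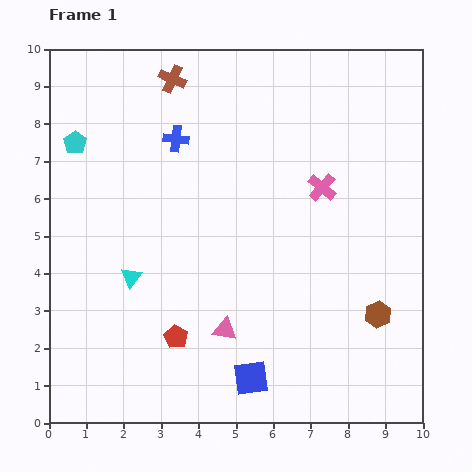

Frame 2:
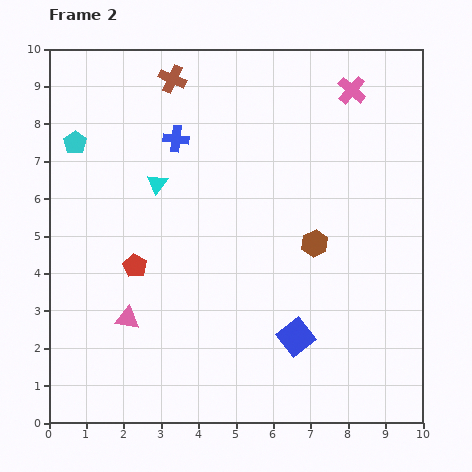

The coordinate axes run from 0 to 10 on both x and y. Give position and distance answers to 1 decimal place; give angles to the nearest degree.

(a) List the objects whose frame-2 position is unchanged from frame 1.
the cyan pentagon, the brown cross, the blue cross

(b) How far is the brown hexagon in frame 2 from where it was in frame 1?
2.5

The brown hexagon moved from (8.8, 2.9) to (7.1, 4.8), a distance of √(1.7² + 1.9²) ≈ 2.5.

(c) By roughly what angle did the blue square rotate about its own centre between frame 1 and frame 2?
31° counter-clockwise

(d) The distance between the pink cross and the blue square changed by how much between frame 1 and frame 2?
+1.4

Distance in frame 1: 5.4. Distance in frame 2: 6.8.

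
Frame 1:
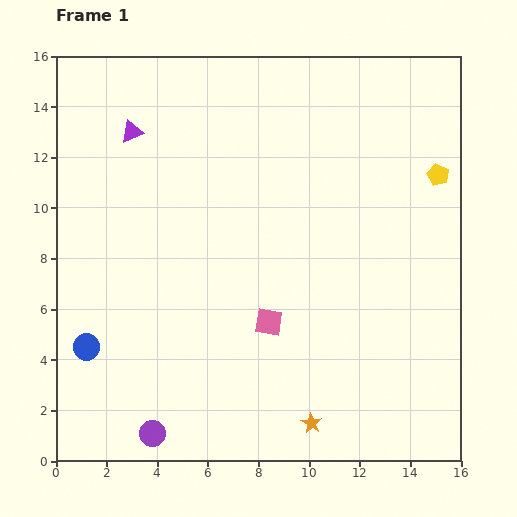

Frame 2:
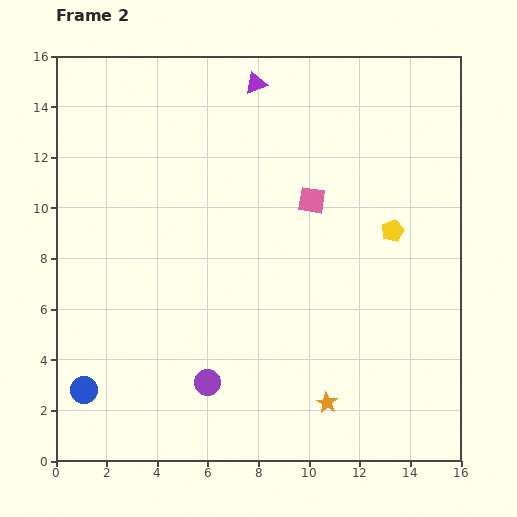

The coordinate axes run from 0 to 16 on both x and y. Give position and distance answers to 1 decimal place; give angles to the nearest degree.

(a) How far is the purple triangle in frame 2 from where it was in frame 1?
5.3

The purple triangle moved from (3.0, 13.0) to (7.9, 14.9), a distance of √(4.9² + 1.9²) ≈ 5.3.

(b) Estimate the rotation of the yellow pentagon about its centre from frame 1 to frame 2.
24° clockwise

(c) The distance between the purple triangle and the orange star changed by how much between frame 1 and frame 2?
-0.6

Distance in frame 1: 13.5. Distance in frame 2: 12.9.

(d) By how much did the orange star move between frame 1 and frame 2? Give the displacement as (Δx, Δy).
(0.6, 0.8)

The orange star was at (10.1, 1.5) in frame 1 and (10.7, 2.3) in frame 2.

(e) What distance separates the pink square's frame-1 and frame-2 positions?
5.1

The pink square moved from (8.4, 5.5) to (10.1, 10.3), a distance of √(1.7² + 4.8²) ≈ 5.1.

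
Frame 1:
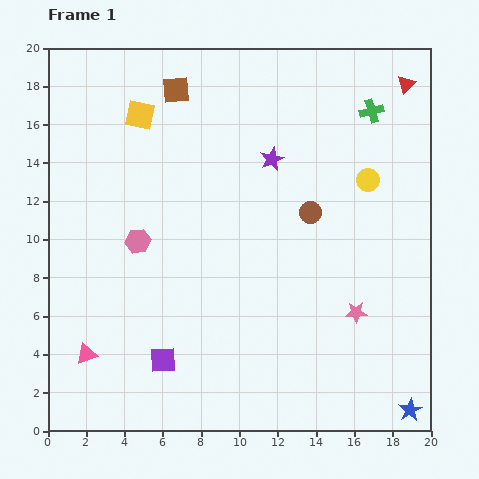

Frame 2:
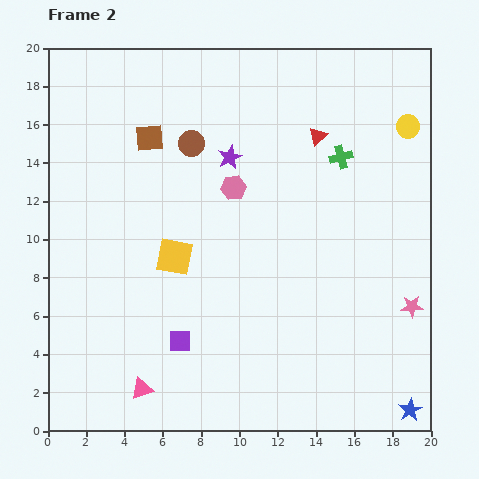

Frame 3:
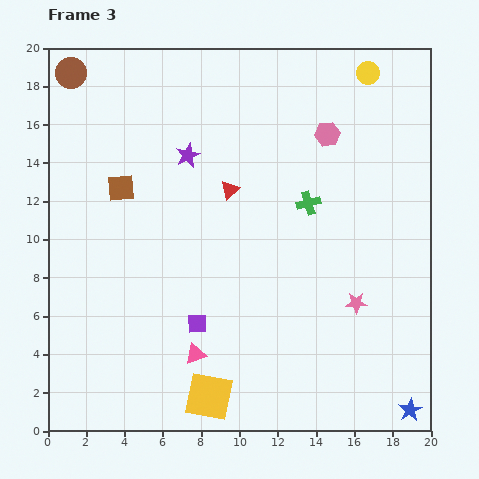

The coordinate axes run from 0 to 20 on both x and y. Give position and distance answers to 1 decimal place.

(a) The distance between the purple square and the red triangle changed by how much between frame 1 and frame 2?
-6.3

Distance in frame 1: 19.2. Distance in frame 2: 12.9.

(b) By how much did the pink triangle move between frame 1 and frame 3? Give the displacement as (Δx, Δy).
(5.7, 0.0)

The pink triangle was at (2.0, 4.0) in frame 1 and (7.7, 4.0) in frame 3.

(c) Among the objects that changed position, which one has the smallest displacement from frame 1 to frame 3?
the pink star

(moved 0.5)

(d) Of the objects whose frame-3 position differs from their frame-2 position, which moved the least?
the purple square

(moved 1.3)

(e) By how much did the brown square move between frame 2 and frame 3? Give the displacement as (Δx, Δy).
(-1.5, -2.6)

The brown square was at (5.3, 15.3) in frame 2 and (3.8, 12.7) in frame 3.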